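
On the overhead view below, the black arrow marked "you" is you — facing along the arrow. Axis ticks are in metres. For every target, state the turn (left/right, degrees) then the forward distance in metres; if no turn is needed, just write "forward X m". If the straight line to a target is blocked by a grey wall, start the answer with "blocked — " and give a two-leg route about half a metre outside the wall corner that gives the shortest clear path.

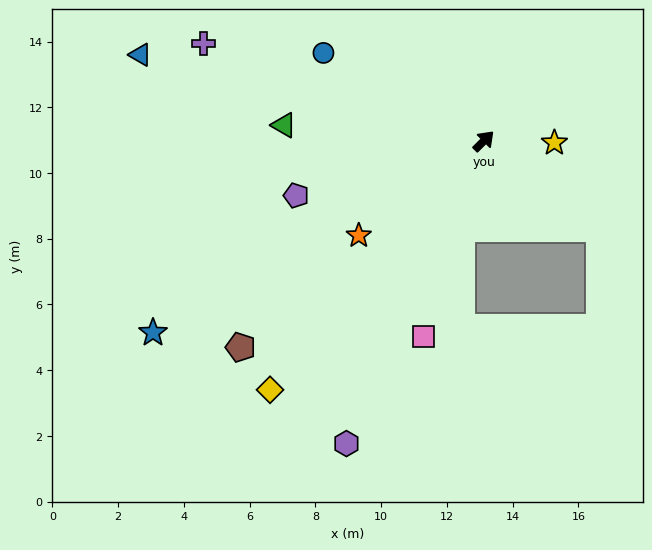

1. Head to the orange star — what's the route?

turn left 172°, forward 4.8 m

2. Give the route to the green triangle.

turn left 130°, forward 6.1 m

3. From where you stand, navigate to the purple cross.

turn left 116°, forward 9.0 m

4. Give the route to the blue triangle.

turn left 121°, forward 10.8 m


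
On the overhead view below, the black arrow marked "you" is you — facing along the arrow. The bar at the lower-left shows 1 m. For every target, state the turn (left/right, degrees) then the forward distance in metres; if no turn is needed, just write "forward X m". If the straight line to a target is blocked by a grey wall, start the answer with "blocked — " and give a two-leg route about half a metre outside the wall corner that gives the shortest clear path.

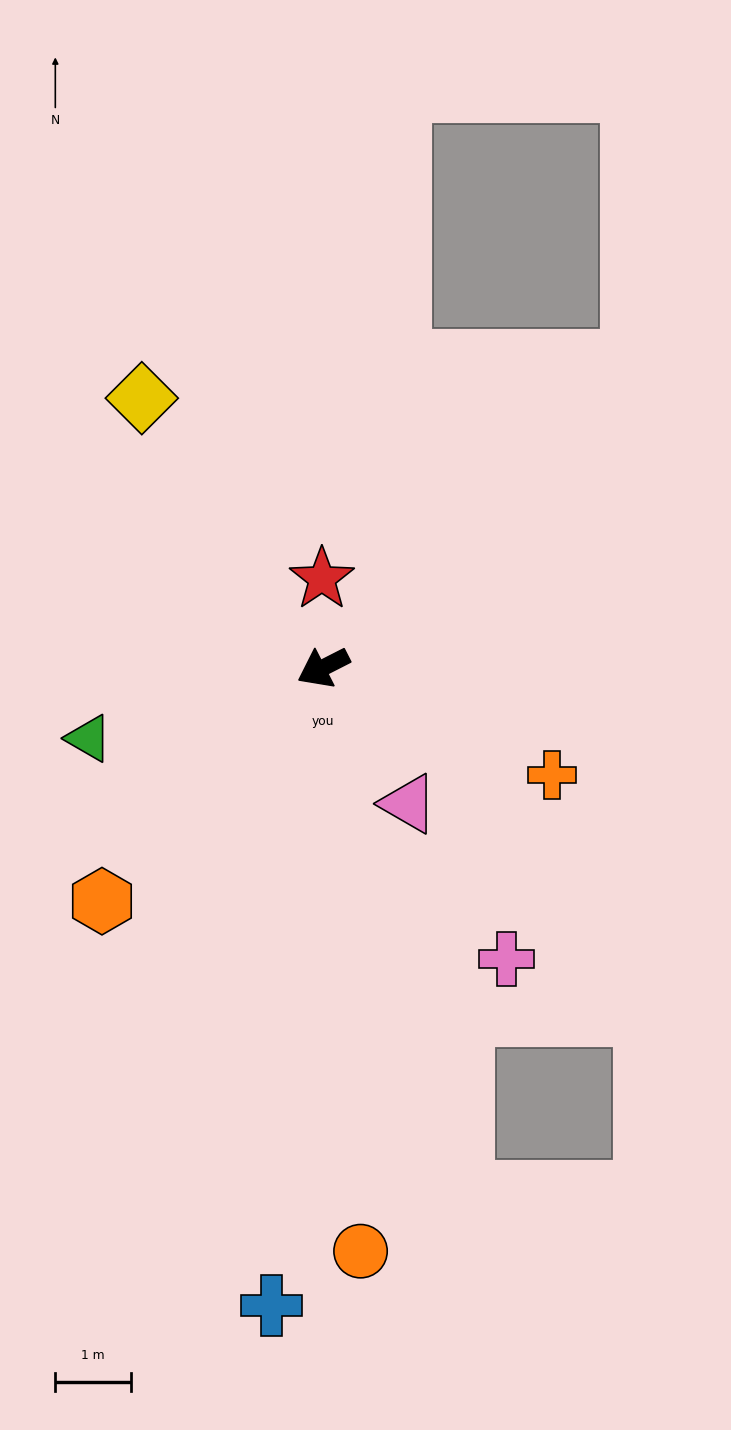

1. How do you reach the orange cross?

turn left 128°, forward 3.3 m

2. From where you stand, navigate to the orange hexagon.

turn left 20°, forward 4.2 m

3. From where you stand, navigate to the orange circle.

turn left 67°, forward 7.7 m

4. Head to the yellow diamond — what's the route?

turn right 83°, forward 4.3 m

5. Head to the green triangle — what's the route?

turn right 10°, forward 3.2 m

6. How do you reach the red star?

turn right 116°, forward 1.2 m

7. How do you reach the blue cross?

turn left 58°, forward 8.4 m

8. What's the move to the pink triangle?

turn left 95°, forward 2.1 m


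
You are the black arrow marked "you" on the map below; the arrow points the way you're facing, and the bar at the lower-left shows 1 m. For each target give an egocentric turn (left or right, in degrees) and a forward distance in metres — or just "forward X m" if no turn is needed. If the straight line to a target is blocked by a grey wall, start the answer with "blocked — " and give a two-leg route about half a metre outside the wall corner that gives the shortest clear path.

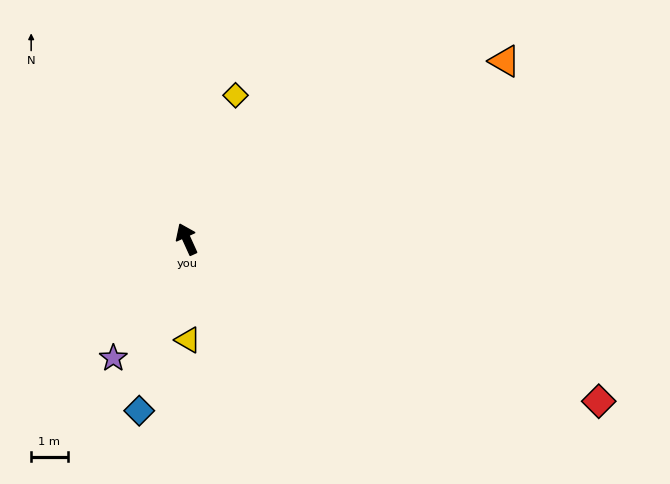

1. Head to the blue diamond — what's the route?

turn left 140°, forward 4.9 m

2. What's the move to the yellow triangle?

turn left 156°, forward 2.8 m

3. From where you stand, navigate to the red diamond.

turn right 136°, forward 12.1 m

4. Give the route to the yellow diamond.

turn right 43°, forward 4.1 m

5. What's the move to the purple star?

turn left 124°, forward 3.8 m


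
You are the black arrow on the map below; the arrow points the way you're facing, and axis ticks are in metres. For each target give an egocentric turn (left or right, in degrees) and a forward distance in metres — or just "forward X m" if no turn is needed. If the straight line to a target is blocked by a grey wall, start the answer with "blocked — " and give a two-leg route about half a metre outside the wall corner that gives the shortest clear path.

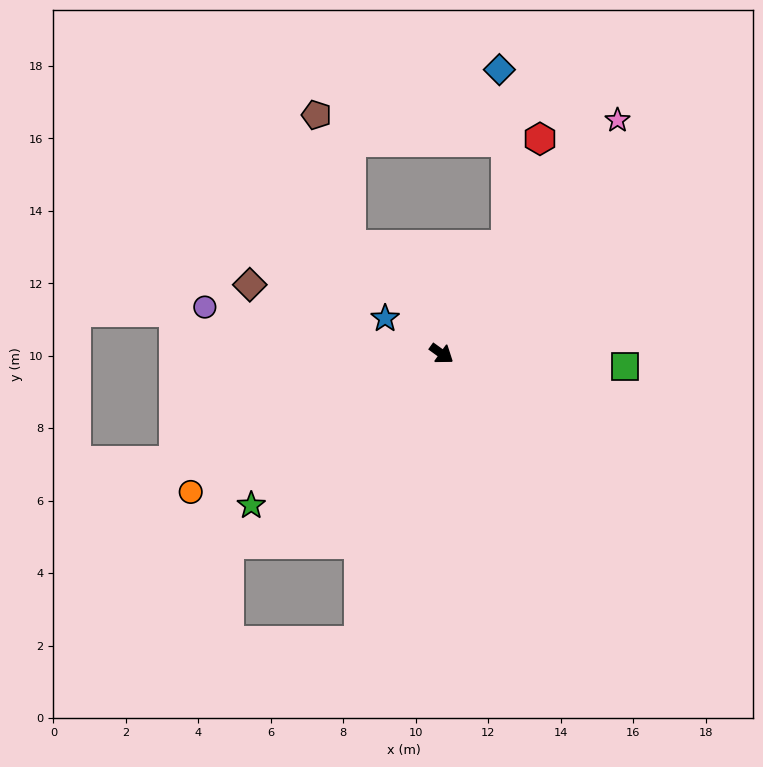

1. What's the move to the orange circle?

turn right 115°, forward 7.9 m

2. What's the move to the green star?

turn right 106°, forward 6.7 m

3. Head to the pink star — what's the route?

turn left 89°, forward 8.1 m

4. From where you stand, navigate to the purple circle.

turn right 155°, forward 6.7 m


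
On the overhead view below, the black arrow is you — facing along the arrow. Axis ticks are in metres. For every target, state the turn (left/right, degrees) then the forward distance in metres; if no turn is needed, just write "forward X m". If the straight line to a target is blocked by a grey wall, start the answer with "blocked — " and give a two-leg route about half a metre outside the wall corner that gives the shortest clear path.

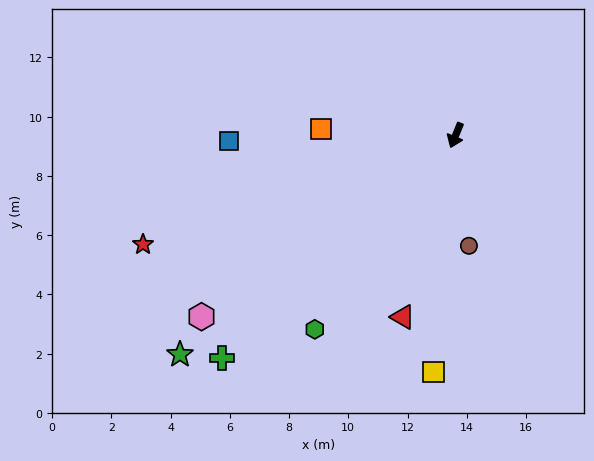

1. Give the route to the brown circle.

turn left 29°, forward 3.8 m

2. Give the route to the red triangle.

turn left 6°, forward 6.4 m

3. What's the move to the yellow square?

turn left 17°, forward 8.0 m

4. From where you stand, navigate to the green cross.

turn right 24°, forward 10.9 m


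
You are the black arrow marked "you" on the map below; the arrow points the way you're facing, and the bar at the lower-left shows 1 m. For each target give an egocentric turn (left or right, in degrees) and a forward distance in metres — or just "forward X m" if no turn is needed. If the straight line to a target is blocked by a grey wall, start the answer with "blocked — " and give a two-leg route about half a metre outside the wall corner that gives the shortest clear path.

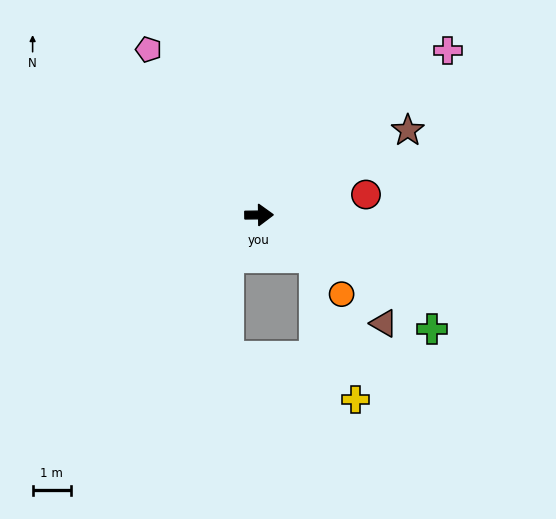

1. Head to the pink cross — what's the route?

turn left 40°, forward 6.5 m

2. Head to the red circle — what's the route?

turn left 10°, forward 2.8 m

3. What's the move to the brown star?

turn left 29°, forward 4.4 m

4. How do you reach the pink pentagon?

turn left 123°, forward 5.2 m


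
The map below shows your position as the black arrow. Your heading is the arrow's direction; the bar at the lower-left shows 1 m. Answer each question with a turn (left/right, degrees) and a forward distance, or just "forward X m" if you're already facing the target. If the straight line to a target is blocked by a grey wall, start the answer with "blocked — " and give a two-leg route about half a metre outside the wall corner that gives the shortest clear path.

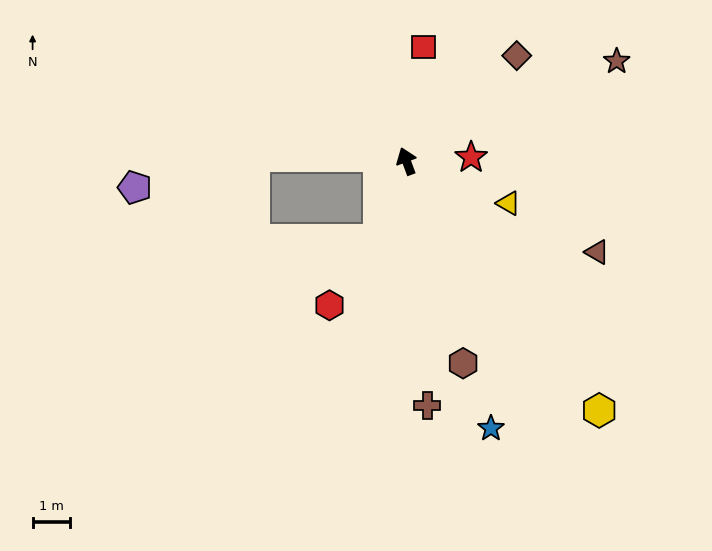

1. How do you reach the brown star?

turn right 85°, forward 6.3 m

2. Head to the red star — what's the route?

turn right 107°, forward 1.7 m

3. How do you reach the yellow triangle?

turn right 133°, forward 3.0 m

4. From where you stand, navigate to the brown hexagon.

turn left 175°, forward 5.7 m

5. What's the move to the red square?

turn right 29°, forward 3.1 m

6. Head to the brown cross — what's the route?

turn left 164°, forward 6.6 m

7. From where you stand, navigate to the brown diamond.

turn right 67°, forward 4.1 m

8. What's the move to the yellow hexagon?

turn right 163°, forward 8.5 m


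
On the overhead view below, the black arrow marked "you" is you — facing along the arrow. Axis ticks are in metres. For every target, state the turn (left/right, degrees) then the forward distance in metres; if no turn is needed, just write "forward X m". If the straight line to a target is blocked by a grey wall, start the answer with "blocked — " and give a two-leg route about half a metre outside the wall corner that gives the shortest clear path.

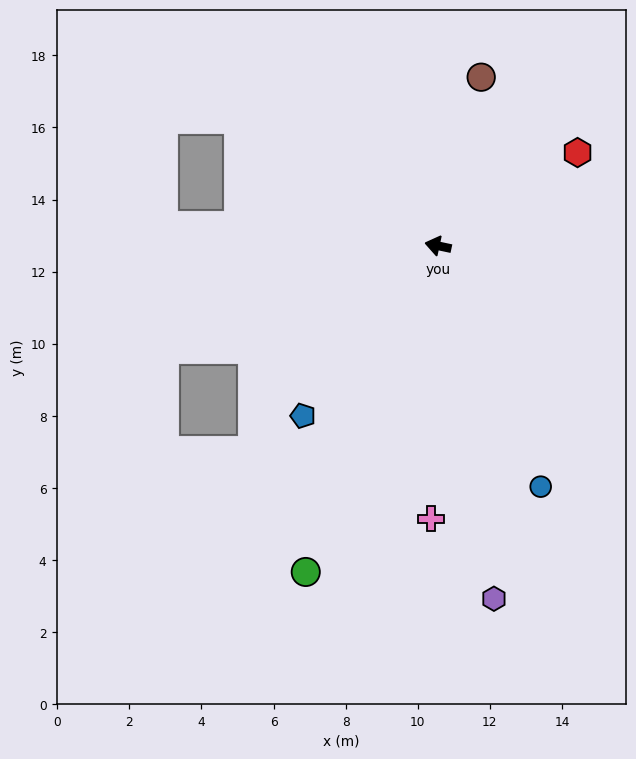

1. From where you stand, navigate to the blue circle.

turn left 125°, forward 7.3 m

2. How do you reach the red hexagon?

turn right 134°, forward 4.7 m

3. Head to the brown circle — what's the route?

turn right 92°, forward 4.8 m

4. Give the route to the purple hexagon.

turn left 111°, forward 9.9 m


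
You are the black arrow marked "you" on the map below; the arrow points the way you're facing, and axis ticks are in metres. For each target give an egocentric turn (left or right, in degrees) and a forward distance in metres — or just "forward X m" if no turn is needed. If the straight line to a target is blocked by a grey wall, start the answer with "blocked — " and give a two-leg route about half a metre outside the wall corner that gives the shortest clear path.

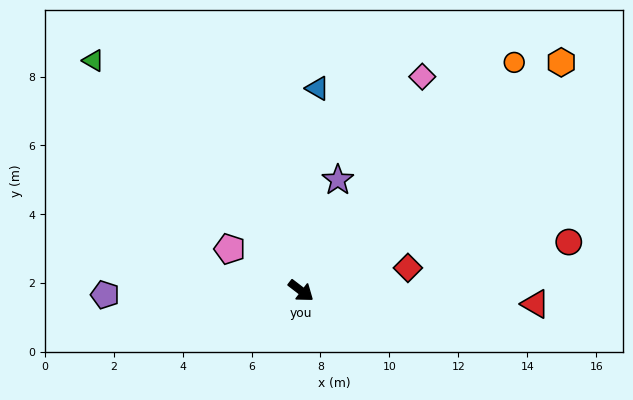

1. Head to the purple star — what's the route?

turn left 109°, forward 3.4 m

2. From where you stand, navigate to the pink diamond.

turn left 98°, forward 7.1 m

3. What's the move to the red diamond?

turn left 50°, forward 3.2 m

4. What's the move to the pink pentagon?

turn right 173°, forward 2.4 m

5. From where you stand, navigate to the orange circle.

turn left 84°, forward 9.1 m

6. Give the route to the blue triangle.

turn left 123°, forward 5.9 m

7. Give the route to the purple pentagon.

turn right 141°, forward 5.7 m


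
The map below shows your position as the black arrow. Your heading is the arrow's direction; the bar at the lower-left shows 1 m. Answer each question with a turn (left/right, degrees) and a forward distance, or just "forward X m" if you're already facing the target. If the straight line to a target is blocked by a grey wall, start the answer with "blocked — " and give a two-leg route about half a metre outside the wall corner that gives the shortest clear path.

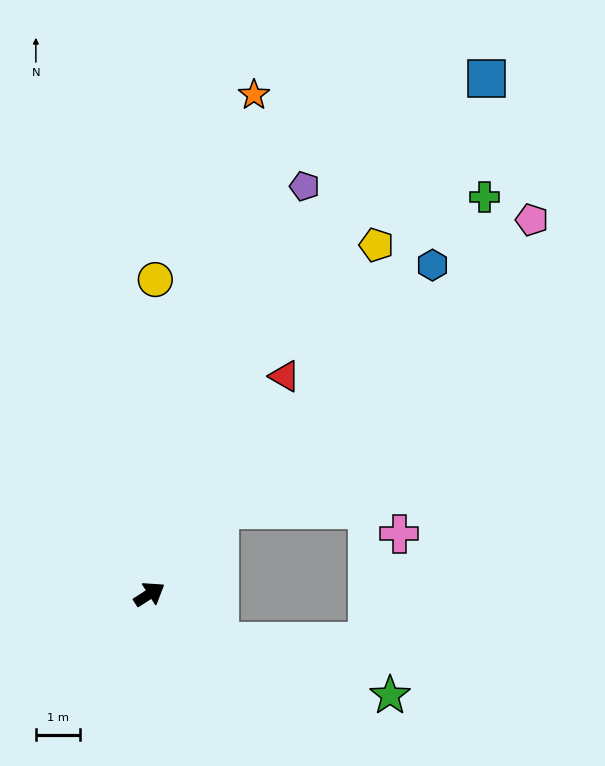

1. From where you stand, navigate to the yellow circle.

turn left 56°, forward 7.1 m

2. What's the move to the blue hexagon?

turn left 17°, forward 9.7 m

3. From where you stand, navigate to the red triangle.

turn left 26°, forward 5.8 m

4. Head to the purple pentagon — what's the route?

turn left 37°, forward 9.8 m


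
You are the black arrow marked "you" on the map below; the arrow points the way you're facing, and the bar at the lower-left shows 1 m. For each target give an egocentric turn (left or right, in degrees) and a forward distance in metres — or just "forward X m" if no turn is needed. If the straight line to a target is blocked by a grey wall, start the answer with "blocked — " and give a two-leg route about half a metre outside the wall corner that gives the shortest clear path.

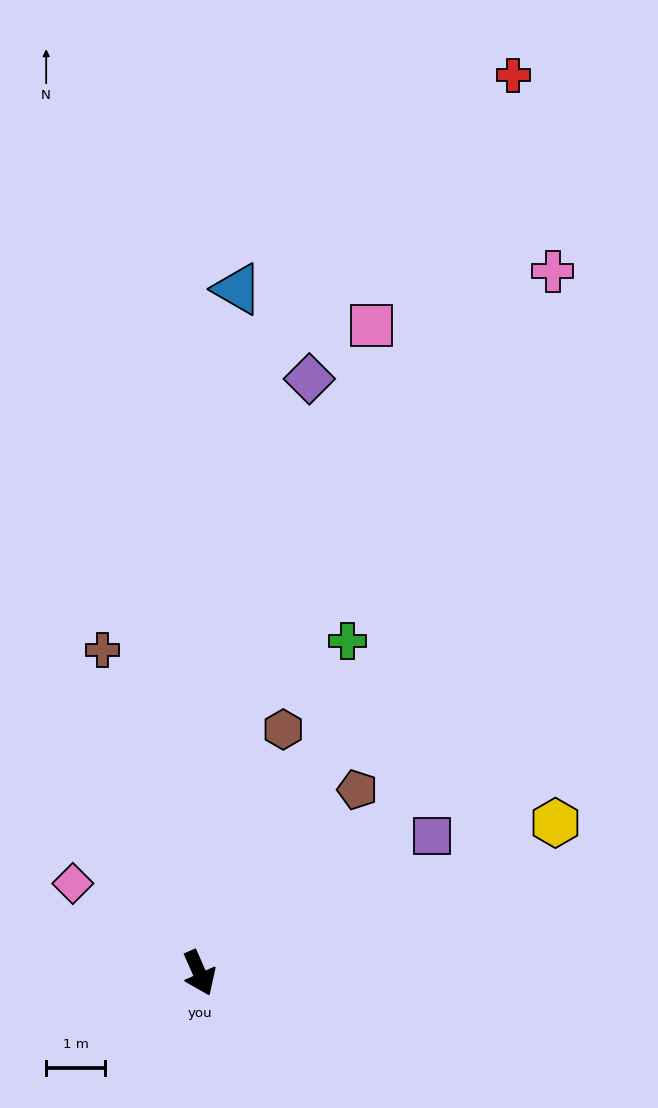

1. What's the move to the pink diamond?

turn right 149°, forward 2.6 m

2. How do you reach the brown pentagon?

turn left 115°, forward 4.1 m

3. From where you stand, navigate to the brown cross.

turn left 173°, forward 5.7 m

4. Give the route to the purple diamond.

turn left 146°, forward 10.2 m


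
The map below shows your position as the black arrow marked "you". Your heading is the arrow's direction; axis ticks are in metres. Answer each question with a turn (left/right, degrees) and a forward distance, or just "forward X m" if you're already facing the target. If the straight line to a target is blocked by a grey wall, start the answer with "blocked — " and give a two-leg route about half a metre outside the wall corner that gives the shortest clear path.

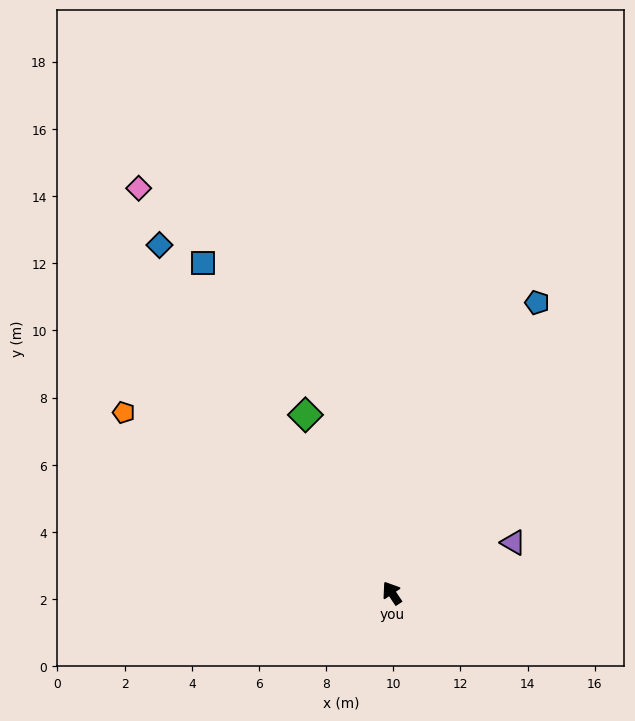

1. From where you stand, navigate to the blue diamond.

forward 12.5 m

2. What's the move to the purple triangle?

turn right 101°, forward 3.9 m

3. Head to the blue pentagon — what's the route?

turn right 60°, forward 9.7 m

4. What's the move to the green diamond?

turn right 8°, forward 5.9 m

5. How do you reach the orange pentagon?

turn left 22°, forward 9.6 m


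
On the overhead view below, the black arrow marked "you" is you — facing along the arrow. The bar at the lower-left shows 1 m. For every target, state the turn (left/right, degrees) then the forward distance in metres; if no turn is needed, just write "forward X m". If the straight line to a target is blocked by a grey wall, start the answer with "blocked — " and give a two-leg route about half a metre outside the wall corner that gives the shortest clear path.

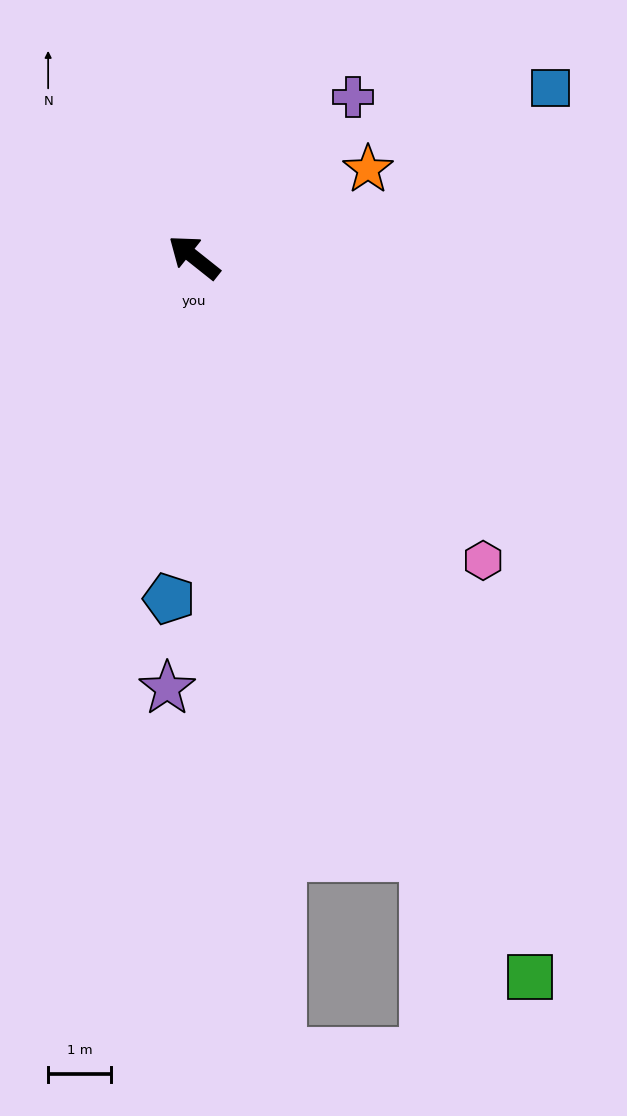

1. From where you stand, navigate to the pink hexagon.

turn left 172°, forward 6.7 m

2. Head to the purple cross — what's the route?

turn right 96°, forward 3.6 m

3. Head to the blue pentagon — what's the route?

turn left 124°, forward 5.5 m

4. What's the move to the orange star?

turn right 115°, forward 3.1 m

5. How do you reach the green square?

turn left 154°, forward 12.7 m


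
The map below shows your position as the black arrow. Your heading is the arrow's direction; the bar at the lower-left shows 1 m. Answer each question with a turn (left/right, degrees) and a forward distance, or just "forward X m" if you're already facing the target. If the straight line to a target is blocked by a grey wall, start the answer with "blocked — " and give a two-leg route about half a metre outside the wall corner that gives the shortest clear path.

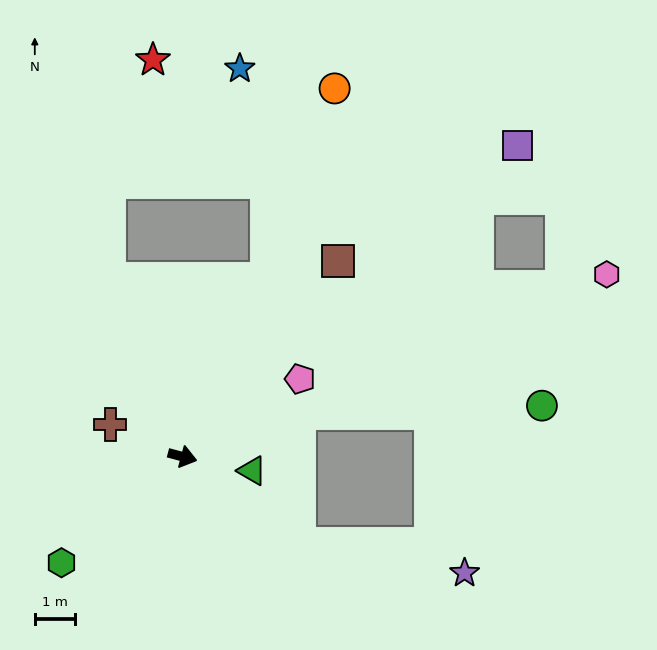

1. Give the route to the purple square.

turn left 58°, forward 11.4 m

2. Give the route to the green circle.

blocked — turn left 36°, forward 3.1 m, then turn right 19°, forward 6.0 m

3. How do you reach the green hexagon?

turn right 124°, forward 4.0 m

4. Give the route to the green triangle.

turn left 4°, forward 1.8 m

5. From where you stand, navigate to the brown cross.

turn left 171°, forward 2.0 m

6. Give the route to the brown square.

turn left 67°, forward 6.2 m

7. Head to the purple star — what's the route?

blocked — turn right 22°, forward 3.6 m, then turn left 27°, forward 4.2 m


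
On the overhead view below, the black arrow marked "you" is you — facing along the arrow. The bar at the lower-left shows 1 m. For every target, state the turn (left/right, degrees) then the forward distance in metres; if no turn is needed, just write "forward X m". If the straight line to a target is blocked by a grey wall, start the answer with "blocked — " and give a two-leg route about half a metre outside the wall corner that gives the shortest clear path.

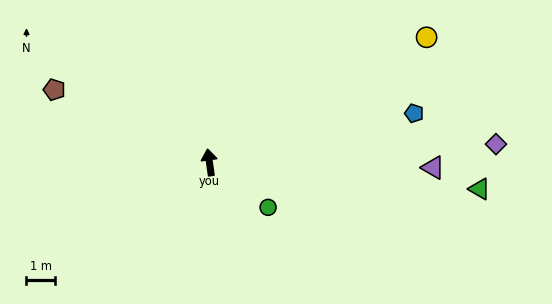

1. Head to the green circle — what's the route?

turn right 136°, forward 2.6 m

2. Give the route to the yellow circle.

turn right 68°, forward 8.7 m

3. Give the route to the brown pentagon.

turn left 57°, forward 6.0 m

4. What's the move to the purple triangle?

turn right 99°, forward 7.8 m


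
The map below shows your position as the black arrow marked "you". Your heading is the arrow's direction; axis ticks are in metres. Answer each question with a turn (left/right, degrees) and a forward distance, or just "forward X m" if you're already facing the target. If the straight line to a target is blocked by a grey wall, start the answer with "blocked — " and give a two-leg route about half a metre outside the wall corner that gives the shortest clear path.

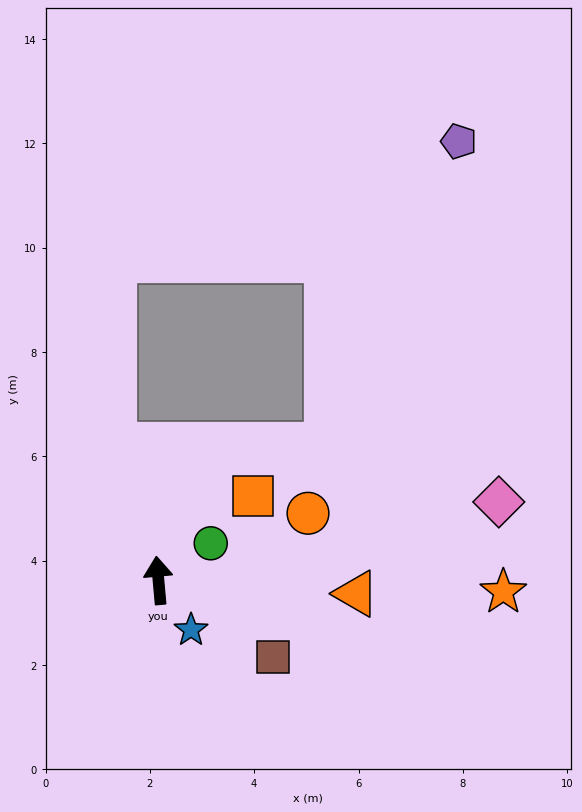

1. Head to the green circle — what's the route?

turn right 60°, forward 1.2 m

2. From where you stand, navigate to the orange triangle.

turn right 99°, forward 3.8 m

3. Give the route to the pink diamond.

turn right 82°, forward 6.7 m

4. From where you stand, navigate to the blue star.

turn right 152°, forward 1.1 m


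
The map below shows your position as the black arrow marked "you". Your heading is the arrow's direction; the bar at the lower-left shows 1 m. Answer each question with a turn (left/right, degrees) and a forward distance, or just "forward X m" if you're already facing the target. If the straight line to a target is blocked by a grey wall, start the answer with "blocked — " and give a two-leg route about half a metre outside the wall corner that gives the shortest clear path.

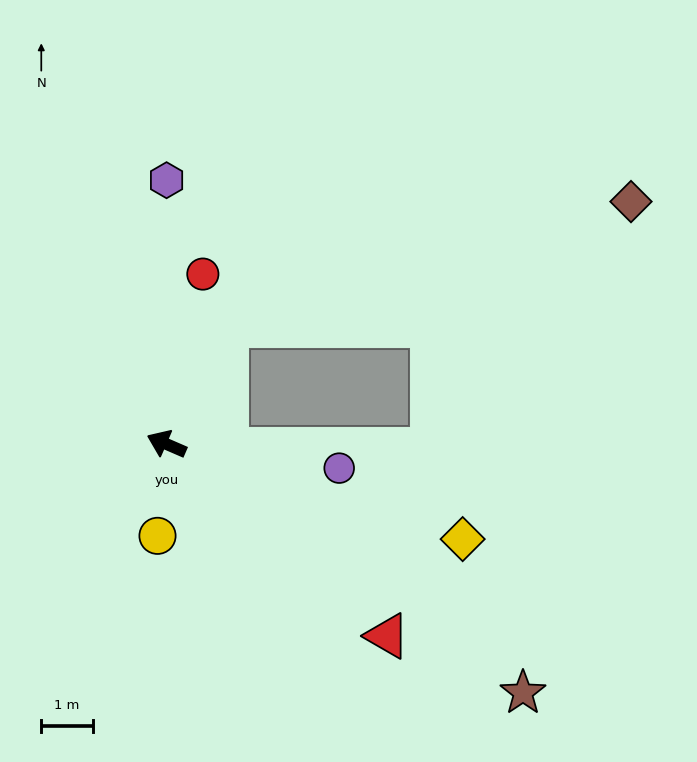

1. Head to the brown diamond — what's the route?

blocked — turn right 94°, forward 2.6 m, then turn right 45°, forward 8.2 m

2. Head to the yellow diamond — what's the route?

turn right 174°, forward 6.1 m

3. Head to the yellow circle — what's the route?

turn left 108°, forward 1.8 m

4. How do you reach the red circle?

turn right 79°, forward 3.4 m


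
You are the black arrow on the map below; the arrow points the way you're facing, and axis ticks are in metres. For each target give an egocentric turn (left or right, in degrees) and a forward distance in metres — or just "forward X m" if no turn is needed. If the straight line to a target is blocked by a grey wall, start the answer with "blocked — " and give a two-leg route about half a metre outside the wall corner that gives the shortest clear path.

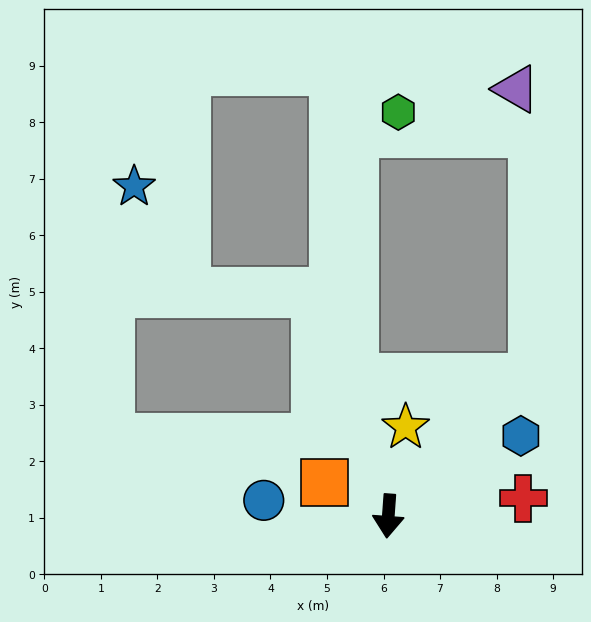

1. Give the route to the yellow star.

turn left 173°, forward 1.6 m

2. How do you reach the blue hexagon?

turn left 125°, forward 2.7 m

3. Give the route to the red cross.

turn left 102°, forward 2.4 m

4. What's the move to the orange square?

turn right 113°, forward 1.3 m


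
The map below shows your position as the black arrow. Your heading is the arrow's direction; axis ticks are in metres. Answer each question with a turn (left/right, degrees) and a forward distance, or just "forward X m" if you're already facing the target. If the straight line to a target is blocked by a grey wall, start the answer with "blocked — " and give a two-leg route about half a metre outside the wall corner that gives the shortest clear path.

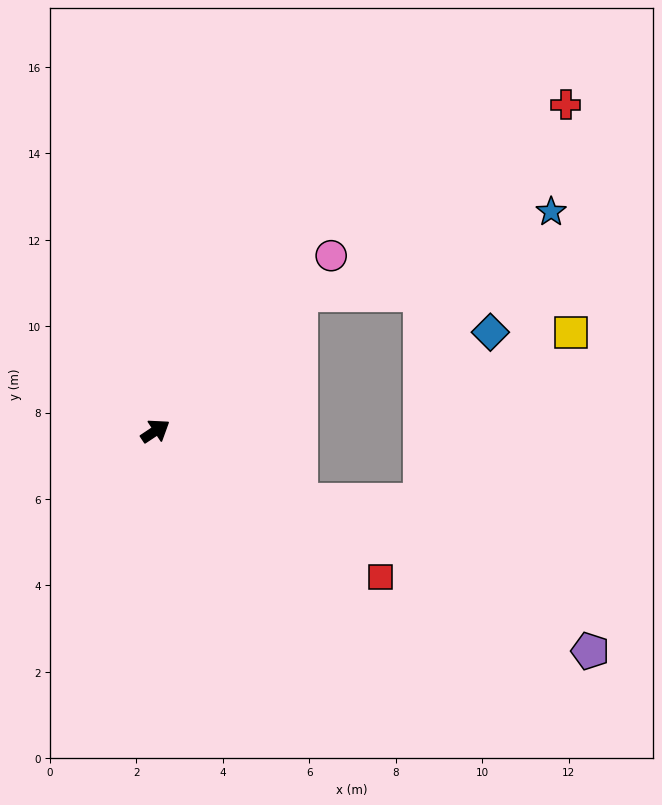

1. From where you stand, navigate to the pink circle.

turn left 11°, forward 5.7 m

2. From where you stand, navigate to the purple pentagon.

turn right 61°, forward 11.3 m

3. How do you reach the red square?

turn right 67°, forward 6.2 m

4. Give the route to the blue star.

blocked — turn left 10°, forward 4.6 m, then turn right 26°, forward 6.1 m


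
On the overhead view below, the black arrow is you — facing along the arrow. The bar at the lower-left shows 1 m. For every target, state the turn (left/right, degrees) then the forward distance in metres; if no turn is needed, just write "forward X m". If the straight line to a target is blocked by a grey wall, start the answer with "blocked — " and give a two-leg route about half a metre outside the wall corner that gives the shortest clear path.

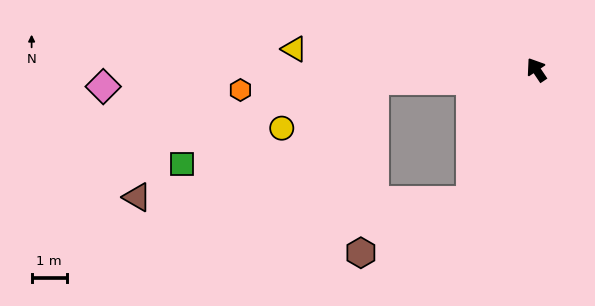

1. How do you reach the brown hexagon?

blocked — turn left 120°, forward 4.2 m, then turn right 39°, forward 3.5 m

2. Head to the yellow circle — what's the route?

blocked — turn left 60°, forward 4.6 m, then turn left 24°, forward 3.0 m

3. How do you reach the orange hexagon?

turn left 60°, forward 8.5 m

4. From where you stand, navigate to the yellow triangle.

turn left 51°, forward 6.9 m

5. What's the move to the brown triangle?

blocked — turn left 120°, forward 4.2 m, then turn right 65°, forward 9.5 m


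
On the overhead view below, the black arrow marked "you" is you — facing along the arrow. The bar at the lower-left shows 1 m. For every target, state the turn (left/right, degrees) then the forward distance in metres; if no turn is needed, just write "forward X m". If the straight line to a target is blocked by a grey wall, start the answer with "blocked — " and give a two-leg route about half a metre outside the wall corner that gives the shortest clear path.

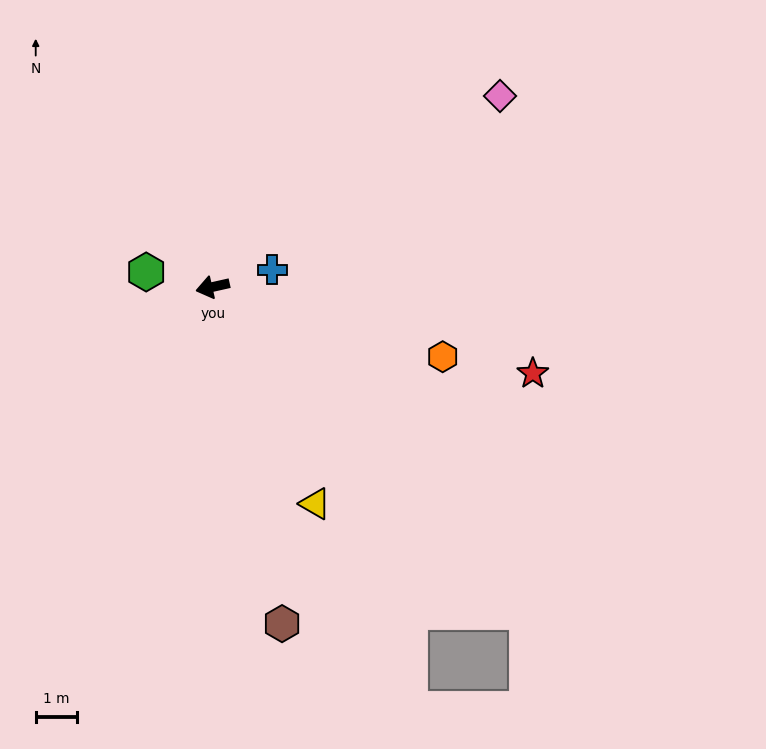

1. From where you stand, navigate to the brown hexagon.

turn left 89°, forward 8.3 m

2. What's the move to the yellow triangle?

turn left 103°, forward 5.8 m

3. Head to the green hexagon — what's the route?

turn right 25°, forward 1.7 m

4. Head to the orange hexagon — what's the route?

turn left 150°, forward 5.8 m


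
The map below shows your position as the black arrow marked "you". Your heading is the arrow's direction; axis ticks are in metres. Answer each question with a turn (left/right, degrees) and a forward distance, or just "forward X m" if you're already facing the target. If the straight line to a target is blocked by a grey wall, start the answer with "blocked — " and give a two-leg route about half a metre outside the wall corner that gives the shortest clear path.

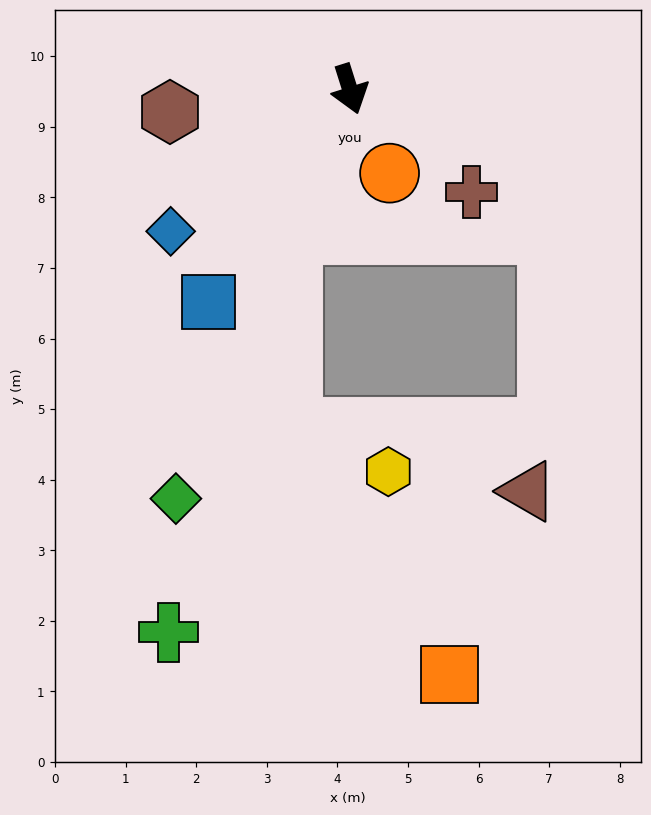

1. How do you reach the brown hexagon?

turn right 100°, forward 2.6 m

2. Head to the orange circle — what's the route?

turn left 8°, forward 1.3 m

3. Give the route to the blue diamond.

turn right 69°, forward 3.2 m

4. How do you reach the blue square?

turn right 51°, forward 3.6 m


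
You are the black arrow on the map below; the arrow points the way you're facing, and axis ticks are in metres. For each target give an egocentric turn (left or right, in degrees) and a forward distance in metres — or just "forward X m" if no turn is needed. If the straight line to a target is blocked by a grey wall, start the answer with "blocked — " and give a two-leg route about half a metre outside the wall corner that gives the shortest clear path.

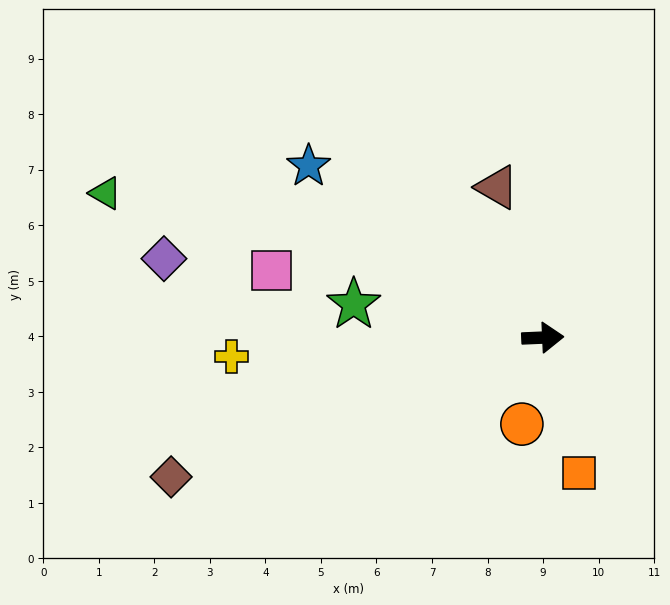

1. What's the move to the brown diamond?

turn right 162°, forward 7.1 m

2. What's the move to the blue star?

turn left 141°, forward 5.2 m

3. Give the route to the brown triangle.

turn left 104°, forward 2.8 m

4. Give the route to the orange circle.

turn right 106°, forward 1.6 m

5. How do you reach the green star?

turn left 168°, forward 3.5 m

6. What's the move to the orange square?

turn right 78°, forward 2.5 m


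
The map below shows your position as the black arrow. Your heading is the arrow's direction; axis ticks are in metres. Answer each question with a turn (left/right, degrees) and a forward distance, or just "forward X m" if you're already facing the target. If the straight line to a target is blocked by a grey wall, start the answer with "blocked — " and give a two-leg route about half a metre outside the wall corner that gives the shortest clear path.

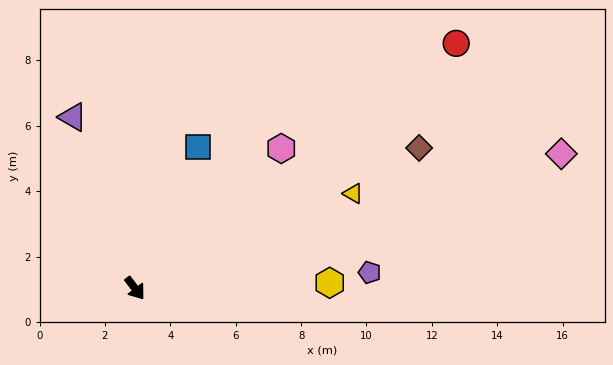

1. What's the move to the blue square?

turn left 119°, forward 4.7 m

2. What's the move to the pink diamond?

turn left 70°, forward 13.7 m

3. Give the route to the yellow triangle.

turn left 76°, forward 7.3 m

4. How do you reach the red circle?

turn left 90°, forward 12.4 m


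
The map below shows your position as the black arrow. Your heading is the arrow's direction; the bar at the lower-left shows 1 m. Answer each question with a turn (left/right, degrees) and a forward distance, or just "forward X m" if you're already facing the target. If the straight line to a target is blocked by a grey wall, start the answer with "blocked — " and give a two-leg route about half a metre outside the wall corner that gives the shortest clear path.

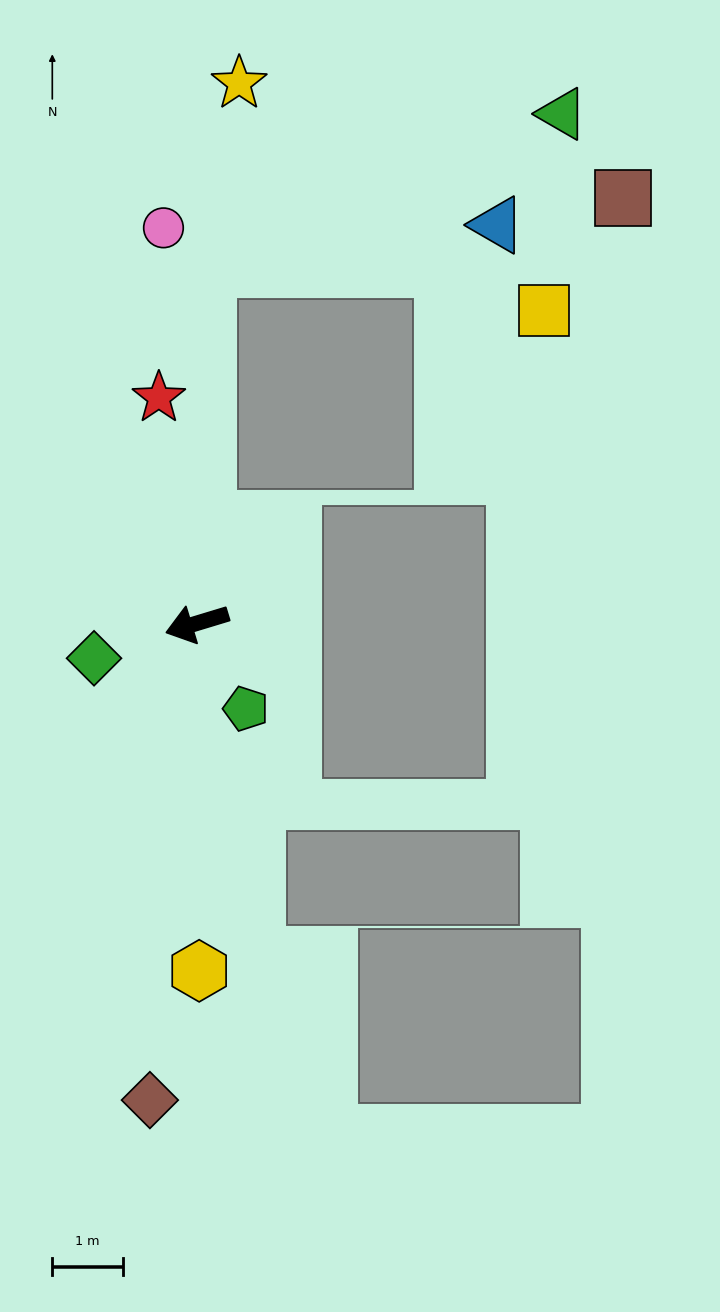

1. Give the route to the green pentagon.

turn left 103°, forward 1.4 m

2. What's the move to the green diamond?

forward 1.5 m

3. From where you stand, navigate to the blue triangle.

blocked — turn right 108°, forward 5.1 m, then turn right 81°, forward 4.2 m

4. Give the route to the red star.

turn right 97°, forward 3.3 m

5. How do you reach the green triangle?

blocked — turn right 108°, forward 5.1 m, then turn right 66°, forward 5.5 m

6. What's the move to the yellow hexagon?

turn left 73°, forward 4.9 m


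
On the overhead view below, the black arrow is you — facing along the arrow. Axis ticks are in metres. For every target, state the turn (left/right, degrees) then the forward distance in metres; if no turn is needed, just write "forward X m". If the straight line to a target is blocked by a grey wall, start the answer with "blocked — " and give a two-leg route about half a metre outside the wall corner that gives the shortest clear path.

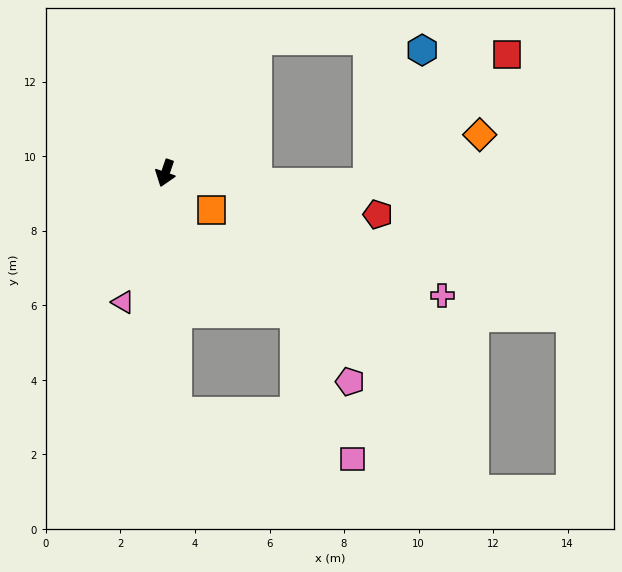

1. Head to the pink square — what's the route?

blocked — turn left 21°, forward 6.4 m, then turn left 73°, forward 4.9 m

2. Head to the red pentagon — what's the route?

turn left 98°, forward 5.8 m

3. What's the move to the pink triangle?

forward 3.6 m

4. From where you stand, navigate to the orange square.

turn left 70°, forward 1.6 m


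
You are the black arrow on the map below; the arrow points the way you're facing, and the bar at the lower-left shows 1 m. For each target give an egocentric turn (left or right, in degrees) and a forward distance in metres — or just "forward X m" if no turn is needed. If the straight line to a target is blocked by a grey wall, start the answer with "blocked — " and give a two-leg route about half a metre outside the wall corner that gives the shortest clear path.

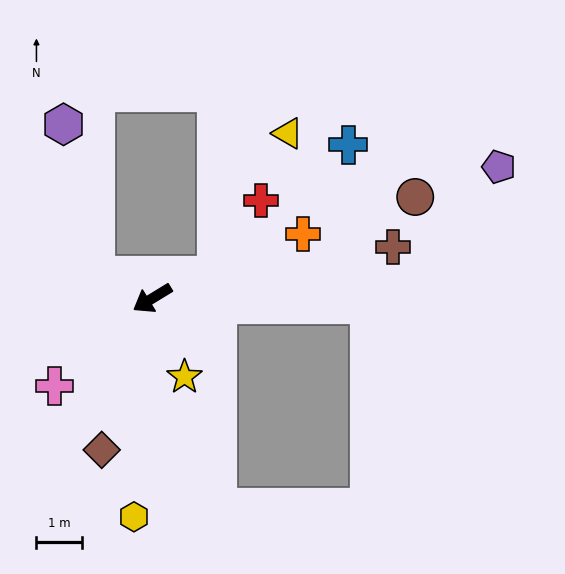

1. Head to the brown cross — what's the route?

turn left 161°, forward 5.4 m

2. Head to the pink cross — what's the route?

turn left 10°, forward 2.9 m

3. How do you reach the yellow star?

turn left 81°, forward 1.9 m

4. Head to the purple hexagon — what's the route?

blocked — turn right 54°, forward 1.3 m, then turn right 55°, forward 3.4 m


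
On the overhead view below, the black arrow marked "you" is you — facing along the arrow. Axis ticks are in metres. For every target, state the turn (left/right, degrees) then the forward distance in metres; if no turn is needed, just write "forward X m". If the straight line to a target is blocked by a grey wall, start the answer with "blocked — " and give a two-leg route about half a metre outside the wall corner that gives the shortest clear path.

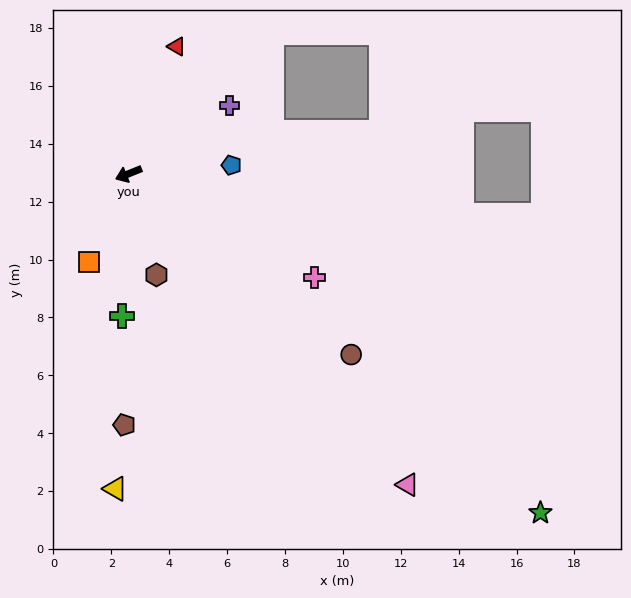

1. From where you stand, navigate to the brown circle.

turn left 119°, forward 9.9 m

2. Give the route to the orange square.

turn left 44°, forward 3.3 m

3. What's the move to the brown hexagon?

turn left 83°, forward 3.6 m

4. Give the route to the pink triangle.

turn left 110°, forward 14.4 m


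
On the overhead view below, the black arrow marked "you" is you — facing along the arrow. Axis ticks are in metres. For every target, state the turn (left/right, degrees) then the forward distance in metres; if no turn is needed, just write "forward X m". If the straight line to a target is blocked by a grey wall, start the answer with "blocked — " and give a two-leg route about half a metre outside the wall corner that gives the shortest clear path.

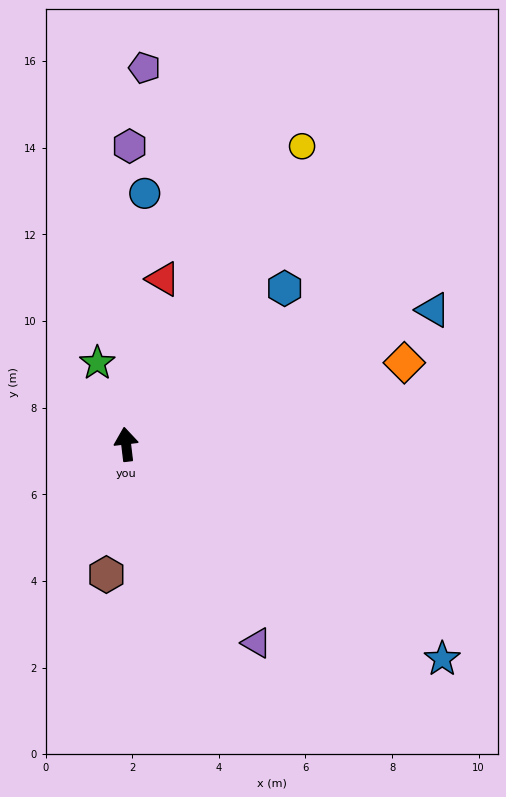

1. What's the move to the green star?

turn left 13°, forward 2.0 m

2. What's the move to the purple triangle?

turn right 153°, forward 5.5 m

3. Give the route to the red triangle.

turn right 19°, forward 3.9 m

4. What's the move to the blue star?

turn right 131°, forward 8.8 m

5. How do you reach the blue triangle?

turn right 73°, forward 7.7 m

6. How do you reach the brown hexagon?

turn left 165°, forward 3.0 m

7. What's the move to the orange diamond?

turn right 80°, forward 6.7 m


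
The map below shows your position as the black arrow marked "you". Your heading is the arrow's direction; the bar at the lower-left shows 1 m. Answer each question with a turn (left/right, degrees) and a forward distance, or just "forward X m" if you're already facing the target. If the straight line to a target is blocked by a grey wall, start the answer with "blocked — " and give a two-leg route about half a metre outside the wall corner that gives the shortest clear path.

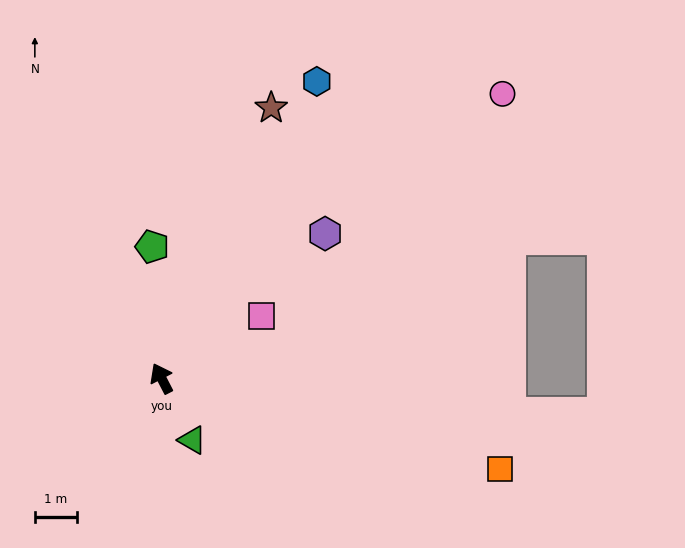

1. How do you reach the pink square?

turn right 85°, forward 2.8 m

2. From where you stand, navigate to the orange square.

turn right 132°, forward 8.3 m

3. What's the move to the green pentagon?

turn right 23°, forward 3.1 m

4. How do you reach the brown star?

turn right 49°, forward 6.9 m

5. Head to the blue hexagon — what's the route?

turn right 55°, forward 8.0 m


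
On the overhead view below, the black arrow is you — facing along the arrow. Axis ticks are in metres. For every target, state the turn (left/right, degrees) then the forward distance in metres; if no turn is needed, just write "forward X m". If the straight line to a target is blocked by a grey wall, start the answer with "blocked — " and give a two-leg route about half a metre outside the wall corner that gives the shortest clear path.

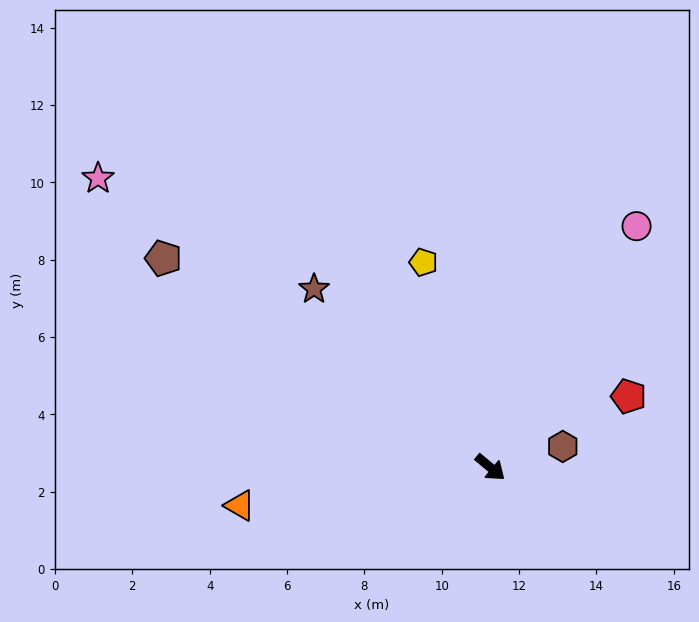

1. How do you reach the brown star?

turn left 174°, forward 6.5 m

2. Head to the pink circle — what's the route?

turn left 99°, forward 7.3 m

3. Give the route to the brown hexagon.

turn left 56°, forward 1.9 m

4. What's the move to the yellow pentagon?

turn left 148°, forward 5.6 m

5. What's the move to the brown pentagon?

turn right 173°, forward 10.0 m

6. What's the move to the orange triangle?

turn right 132°, forward 6.5 m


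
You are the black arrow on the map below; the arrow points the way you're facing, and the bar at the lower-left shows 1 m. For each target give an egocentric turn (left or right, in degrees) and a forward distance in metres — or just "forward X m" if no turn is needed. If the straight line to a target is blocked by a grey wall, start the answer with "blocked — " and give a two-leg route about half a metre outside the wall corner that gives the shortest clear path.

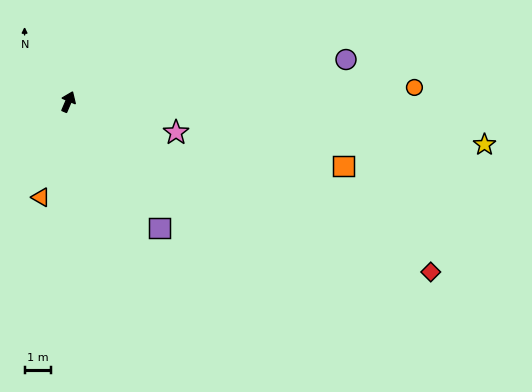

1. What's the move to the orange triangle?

turn right 173°, forward 3.8 m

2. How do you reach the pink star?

turn right 83°, forward 4.3 m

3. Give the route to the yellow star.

turn right 73°, forward 16.1 m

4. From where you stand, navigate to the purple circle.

turn right 58°, forward 10.8 m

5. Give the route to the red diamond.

turn right 92°, forward 15.4 m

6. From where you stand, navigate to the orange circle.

turn right 65°, forward 13.3 m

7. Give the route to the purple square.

turn right 121°, forward 6.0 m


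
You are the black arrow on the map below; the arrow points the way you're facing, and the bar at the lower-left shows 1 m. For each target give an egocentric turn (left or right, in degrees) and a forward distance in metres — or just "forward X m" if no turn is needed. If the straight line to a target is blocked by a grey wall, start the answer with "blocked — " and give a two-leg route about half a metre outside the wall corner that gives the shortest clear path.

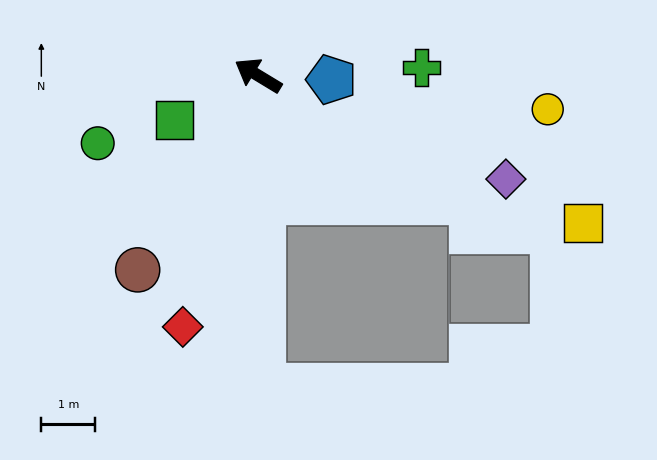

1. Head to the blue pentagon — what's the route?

turn right 152°, forward 1.4 m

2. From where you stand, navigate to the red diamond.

turn left 105°, forward 4.9 m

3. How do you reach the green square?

turn left 59°, forward 1.8 m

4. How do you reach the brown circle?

turn left 89°, forward 4.2 m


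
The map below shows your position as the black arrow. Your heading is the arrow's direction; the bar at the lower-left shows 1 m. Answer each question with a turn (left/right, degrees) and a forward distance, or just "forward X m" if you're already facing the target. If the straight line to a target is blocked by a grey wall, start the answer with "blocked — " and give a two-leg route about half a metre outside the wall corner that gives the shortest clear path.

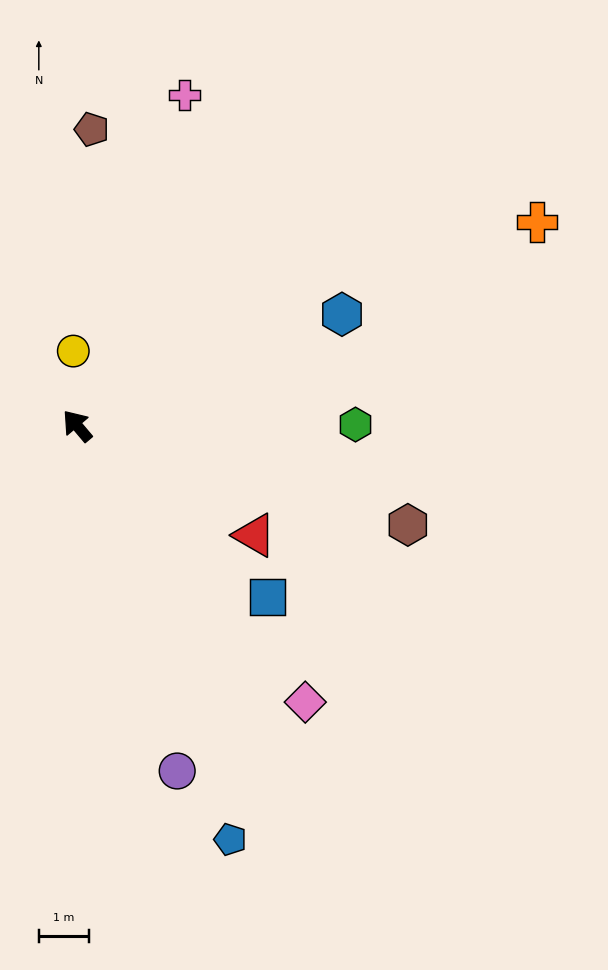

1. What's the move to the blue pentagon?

turn left 160°, forward 8.8 m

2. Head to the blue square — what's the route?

turn right 172°, forward 5.1 m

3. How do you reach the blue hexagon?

turn right 107°, forward 5.8 m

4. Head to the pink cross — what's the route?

turn right 58°, forward 7.0 m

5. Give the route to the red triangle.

turn right 162°, forward 4.2 m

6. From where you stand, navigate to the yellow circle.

turn right 37°, forward 1.5 m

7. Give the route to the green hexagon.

turn right 130°, forward 5.6 m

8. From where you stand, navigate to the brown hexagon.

turn right 147°, forward 6.9 m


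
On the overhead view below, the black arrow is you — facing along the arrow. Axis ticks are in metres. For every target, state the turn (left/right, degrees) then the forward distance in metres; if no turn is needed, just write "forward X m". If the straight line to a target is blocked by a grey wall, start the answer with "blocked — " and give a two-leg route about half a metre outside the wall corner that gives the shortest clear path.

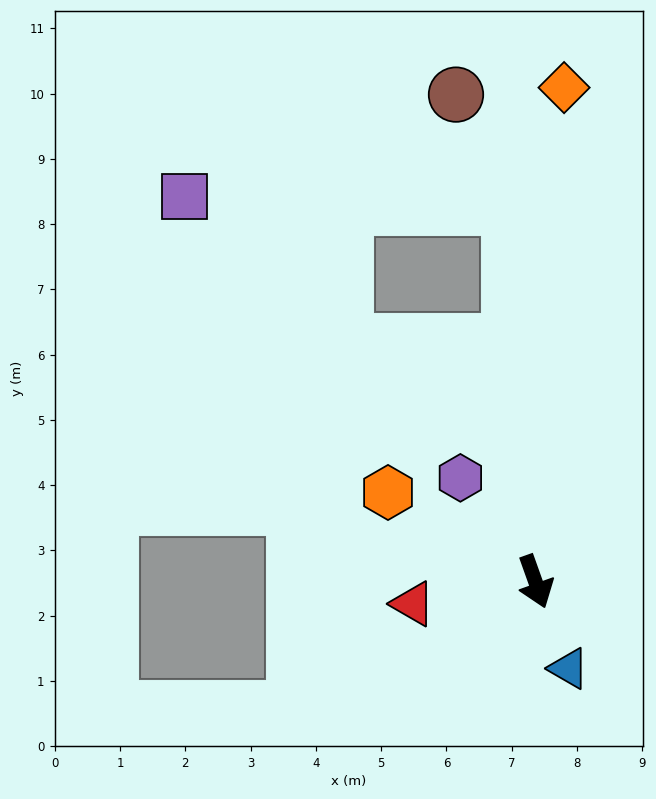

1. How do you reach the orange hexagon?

turn right 141°, forward 2.6 m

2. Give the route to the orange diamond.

turn left 157°, forward 7.6 m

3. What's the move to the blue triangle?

forward 1.4 m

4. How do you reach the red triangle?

turn right 99°, forward 1.9 m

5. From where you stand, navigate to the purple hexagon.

turn right 164°, forward 2.0 m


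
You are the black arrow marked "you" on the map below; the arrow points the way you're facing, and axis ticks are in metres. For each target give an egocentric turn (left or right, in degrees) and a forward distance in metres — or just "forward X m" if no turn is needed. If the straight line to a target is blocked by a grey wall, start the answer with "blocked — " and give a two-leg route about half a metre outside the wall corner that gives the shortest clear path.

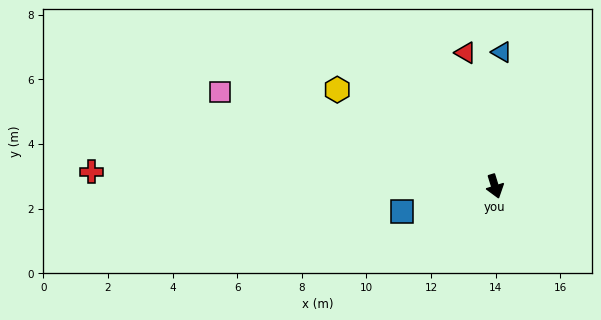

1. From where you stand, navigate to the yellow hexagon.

turn right 139°, forward 5.7 m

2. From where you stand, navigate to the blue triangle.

turn left 160°, forward 4.2 m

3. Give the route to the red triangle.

turn left 175°, forward 4.2 m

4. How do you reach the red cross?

turn right 109°, forward 12.5 m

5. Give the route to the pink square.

turn right 126°, forward 9.0 m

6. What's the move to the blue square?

turn right 92°, forward 3.0 m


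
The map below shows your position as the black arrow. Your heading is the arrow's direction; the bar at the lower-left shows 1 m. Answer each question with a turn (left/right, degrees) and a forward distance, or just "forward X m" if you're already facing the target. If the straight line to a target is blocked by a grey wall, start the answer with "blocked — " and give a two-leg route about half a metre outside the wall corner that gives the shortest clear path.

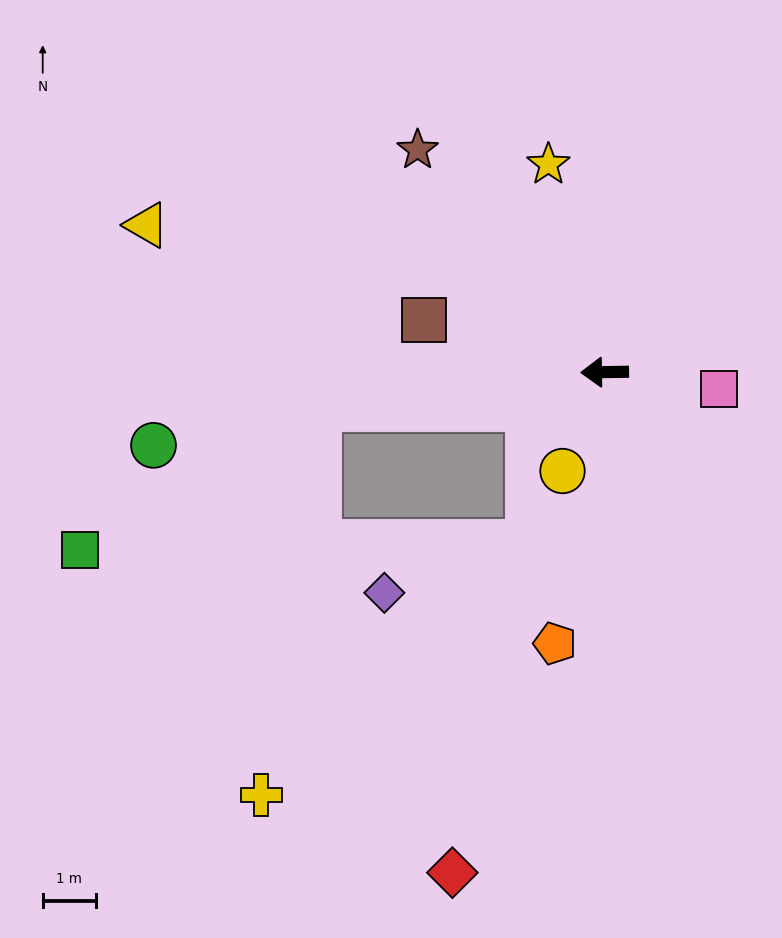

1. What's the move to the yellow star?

turn right 76°, forward 4.1 m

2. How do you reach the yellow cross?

blocked — turn left 6°, forward 5.4 m, then turn left 75°, forward 7.3 m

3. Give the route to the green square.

blocked — turn left 6°, forward 5.4 m, then turn left 24°, forward 5.2 m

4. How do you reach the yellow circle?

turn left 66°, forward 2.0 m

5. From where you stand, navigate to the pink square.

turn left 171°, forward 2.2 m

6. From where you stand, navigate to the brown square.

turn right 17°, forward 3.5 m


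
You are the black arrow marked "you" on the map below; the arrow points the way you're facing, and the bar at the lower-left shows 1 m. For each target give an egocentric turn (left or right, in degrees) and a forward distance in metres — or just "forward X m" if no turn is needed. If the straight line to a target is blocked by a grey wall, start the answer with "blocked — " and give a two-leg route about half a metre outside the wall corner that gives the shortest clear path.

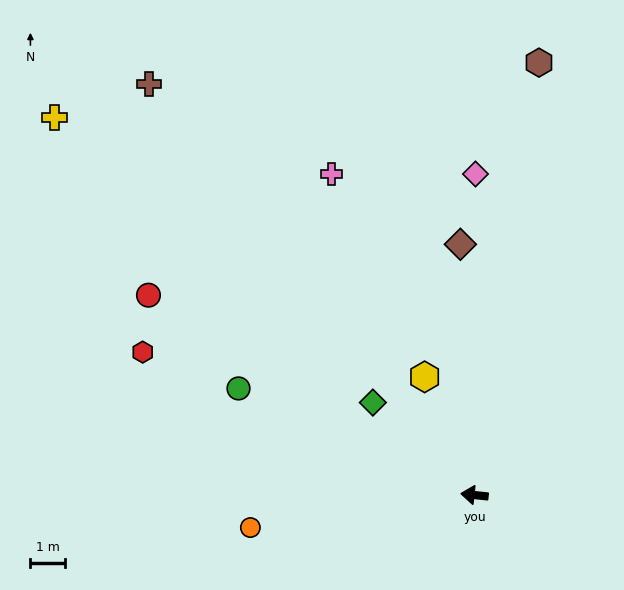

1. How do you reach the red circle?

turn right 25°, forward 11.2 m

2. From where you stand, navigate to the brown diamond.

turn right 81°, forward 7.3 m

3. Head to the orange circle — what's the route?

turn left 14°, forward 6.6 m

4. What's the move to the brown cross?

turn right 46°, forward 15.3 m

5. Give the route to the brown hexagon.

turn right 92°, forward 12.8 m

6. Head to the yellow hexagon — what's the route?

turn right 61°, forward 3.8 m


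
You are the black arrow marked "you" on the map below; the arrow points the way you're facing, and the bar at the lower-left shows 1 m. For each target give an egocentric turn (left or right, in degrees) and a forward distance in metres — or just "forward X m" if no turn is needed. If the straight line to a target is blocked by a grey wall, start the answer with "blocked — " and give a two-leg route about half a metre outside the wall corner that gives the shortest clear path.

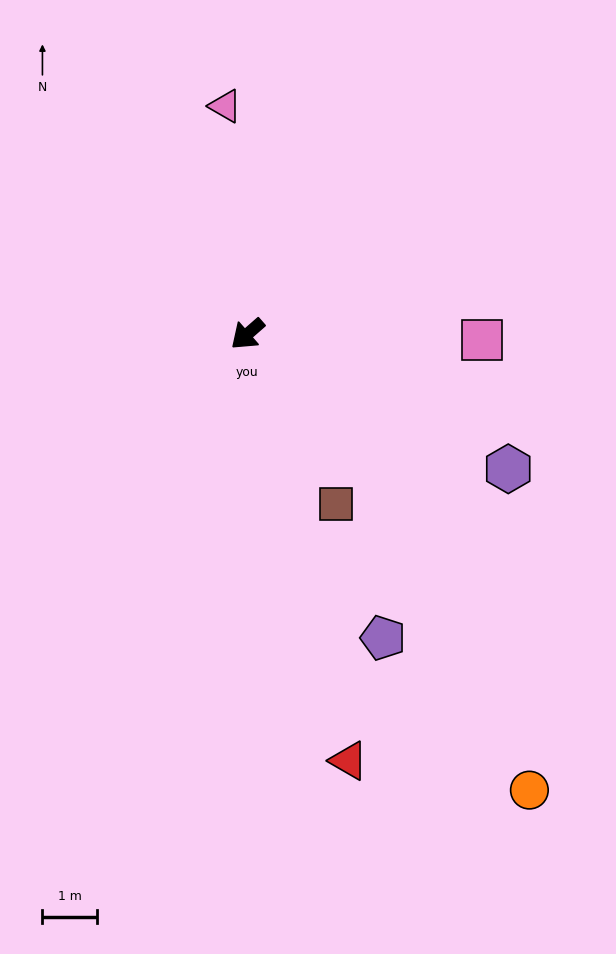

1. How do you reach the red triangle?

turn left 62°, forward 8.1 m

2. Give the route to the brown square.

turn left 76°, forward 3.5 m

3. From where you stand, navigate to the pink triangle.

turn right 126°, forward 4.2 m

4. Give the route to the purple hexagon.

turn left 111°, forward 5.4 m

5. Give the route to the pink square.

turn left 137°, forward 4.3 m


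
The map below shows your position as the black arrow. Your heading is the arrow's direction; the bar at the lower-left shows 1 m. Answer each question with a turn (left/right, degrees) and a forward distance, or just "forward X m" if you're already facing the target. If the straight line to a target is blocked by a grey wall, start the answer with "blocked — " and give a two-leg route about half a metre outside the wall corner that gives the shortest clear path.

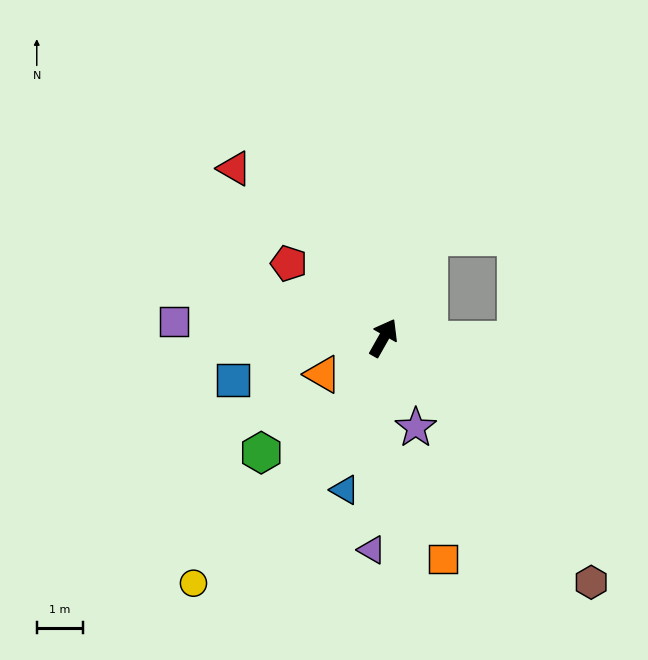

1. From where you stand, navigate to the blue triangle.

turn right 165°, forward 3.4 m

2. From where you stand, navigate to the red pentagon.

turn left 81°, forward 2.6 m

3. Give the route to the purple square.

turn left 115°, forward 4.5 m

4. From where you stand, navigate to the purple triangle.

turn right 154°, forward 4.6 m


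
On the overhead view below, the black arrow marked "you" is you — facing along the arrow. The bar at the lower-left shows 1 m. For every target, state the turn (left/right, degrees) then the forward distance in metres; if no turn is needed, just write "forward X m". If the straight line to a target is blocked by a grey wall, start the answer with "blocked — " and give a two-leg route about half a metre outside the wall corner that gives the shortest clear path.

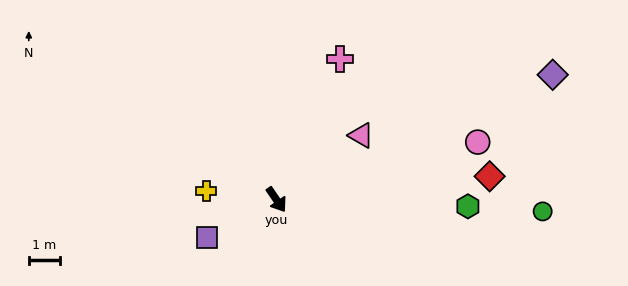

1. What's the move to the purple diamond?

turn left 80°, forward 9.7 m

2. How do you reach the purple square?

turn right 96°, forward 2.5 m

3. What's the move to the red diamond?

turn left 62°, forward 6.9 m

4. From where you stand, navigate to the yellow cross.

turn right 131°, forward 2.3 m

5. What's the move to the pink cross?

turn left 121°, forward 5.0 m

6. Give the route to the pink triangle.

turn left 93°, forward 3.4 m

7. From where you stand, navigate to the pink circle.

turn left 72°, forward 6.7 m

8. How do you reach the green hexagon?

turn left 54°, forward 6.1 m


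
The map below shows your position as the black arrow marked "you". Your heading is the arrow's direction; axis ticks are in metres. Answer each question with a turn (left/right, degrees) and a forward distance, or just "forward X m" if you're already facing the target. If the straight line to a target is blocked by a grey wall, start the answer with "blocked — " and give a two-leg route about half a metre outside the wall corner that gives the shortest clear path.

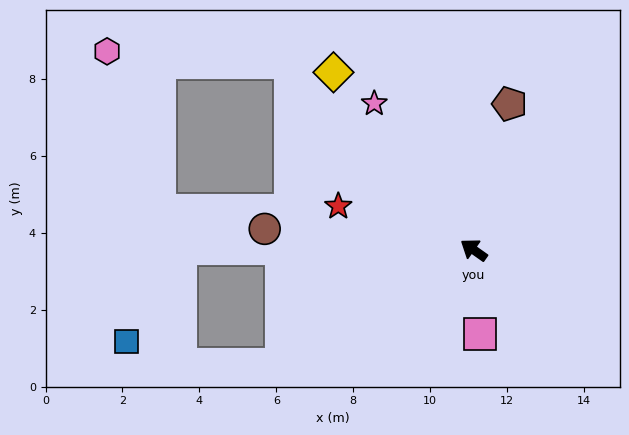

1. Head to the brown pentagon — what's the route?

turn right 69°, forward 3.9 m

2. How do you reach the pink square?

turn left 130°, forward 2.2 m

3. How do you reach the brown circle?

turn left 30°, forward 5.5 m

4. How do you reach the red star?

turn left 17°, forward 3.7 m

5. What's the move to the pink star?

turn right 21°, forward 4.6 m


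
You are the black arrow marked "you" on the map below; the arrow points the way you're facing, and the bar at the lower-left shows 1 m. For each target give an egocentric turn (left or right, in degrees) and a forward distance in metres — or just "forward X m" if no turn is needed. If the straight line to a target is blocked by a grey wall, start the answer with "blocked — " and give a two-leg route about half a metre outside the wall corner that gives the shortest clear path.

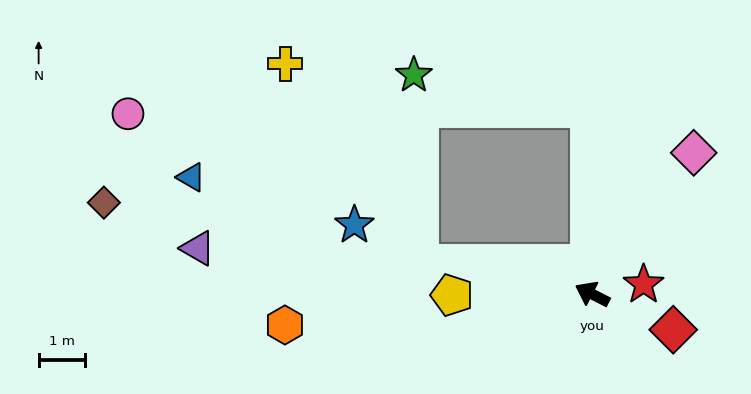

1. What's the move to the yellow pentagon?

turn left 27°, forward 3.0 m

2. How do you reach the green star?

blocked — turn right 62°, forward 4.0 m, then turn left 78°, forward 3.9 m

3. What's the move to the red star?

turn right 142°, forward 1.1 m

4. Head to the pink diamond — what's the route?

turn right 99°, forward 3.8 m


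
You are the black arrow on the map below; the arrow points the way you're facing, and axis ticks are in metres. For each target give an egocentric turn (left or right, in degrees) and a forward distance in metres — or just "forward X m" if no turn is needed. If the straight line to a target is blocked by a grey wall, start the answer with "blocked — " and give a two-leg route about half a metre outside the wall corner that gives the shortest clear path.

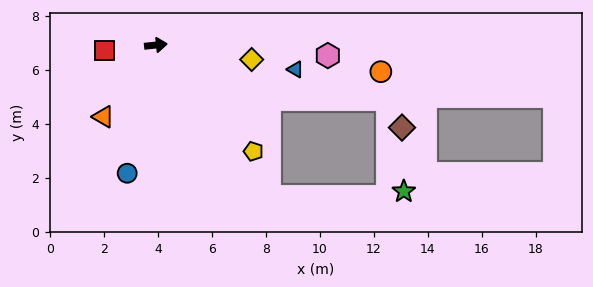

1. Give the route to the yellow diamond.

turn right 15°, forward 3.6 m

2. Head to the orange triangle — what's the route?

turn right 132°, forward 3.3 m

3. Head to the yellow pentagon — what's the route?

turn right 53°, forward 5.3 m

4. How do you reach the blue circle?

turn right 109°, forward 4.9 m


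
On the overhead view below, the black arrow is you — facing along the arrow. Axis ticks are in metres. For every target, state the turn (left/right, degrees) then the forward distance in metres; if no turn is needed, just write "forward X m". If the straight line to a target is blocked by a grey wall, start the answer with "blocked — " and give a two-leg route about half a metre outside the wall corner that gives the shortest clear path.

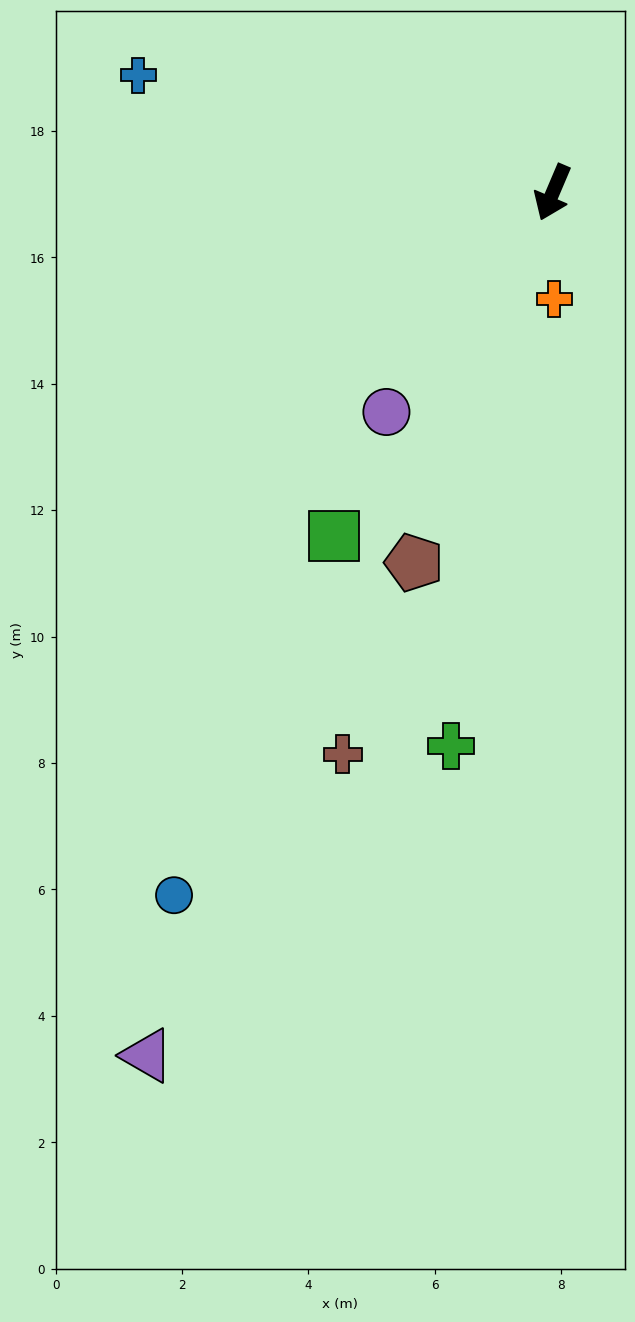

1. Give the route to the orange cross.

turn left 24°, forward 1.7 m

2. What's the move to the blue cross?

turn right 83°, forward 6.8 m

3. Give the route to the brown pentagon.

turn left 2°, forward 6.3 m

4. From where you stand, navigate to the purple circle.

turn right 14°, forward 4.4 m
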